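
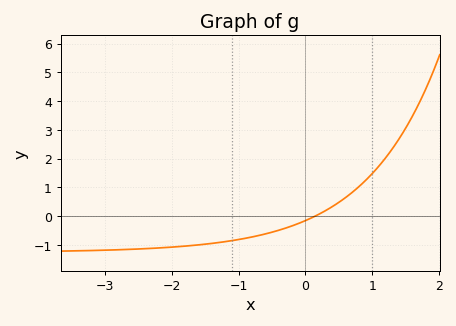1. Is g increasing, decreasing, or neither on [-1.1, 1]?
increasing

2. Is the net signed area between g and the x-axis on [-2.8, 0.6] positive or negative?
negative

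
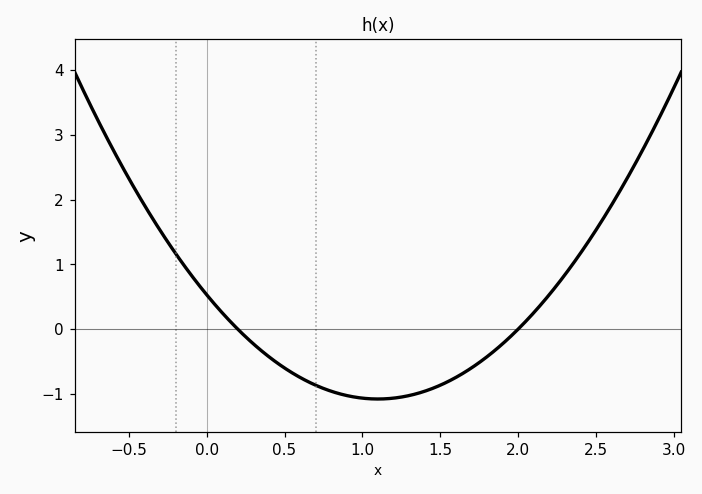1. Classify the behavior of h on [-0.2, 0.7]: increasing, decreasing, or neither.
decreasing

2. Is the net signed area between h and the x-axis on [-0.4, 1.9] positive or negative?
negative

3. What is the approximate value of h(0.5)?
-0.6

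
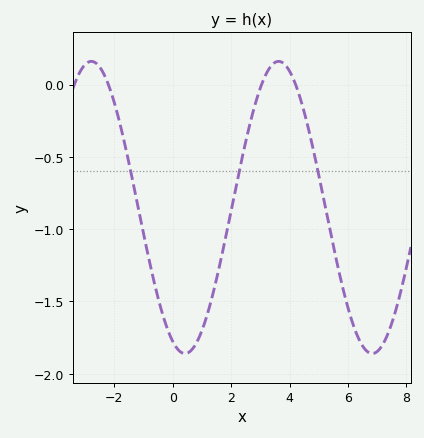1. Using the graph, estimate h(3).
-0.023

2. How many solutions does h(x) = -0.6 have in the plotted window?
3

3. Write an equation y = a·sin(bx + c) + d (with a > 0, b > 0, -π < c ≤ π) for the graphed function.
y = 1.01sin(0.98x - 1.98) - 0.85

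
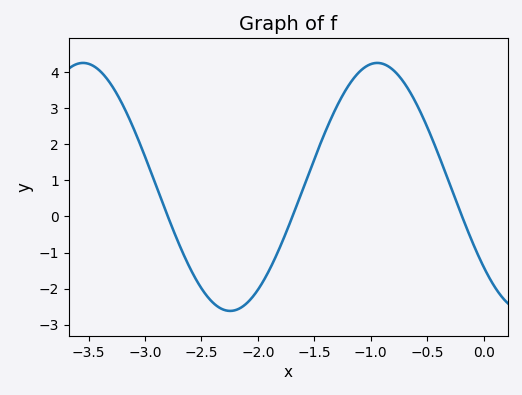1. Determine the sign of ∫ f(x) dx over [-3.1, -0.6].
positive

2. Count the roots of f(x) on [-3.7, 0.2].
3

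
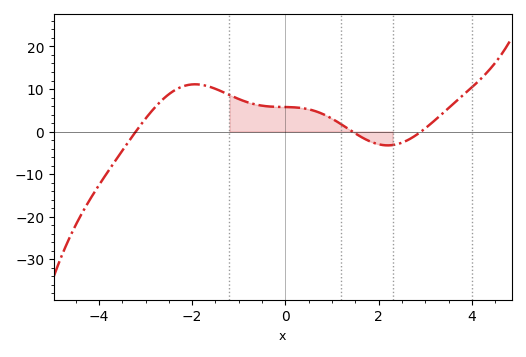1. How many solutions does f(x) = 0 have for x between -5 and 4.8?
3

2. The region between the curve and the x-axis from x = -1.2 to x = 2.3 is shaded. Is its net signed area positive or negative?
positive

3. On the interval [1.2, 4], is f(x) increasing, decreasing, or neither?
neither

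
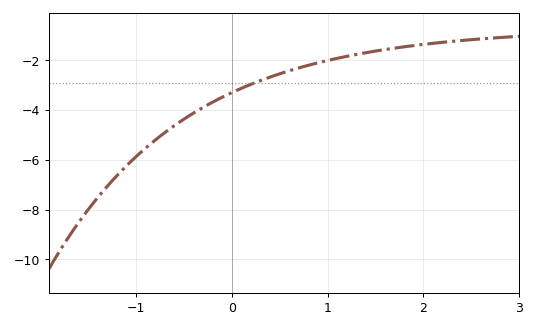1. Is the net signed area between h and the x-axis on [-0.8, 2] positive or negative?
negative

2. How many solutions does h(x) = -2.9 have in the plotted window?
1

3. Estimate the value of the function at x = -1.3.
-7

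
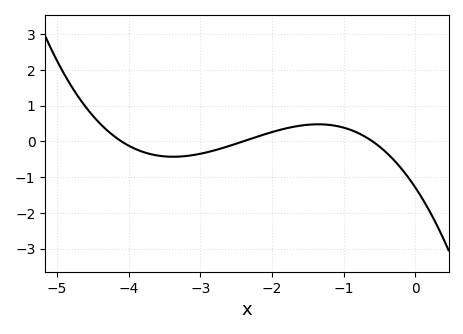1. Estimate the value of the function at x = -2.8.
-0.3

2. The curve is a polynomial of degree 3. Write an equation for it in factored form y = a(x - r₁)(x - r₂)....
y = -0.22(x + 4.1)(x + 2.4)(x + 0.6)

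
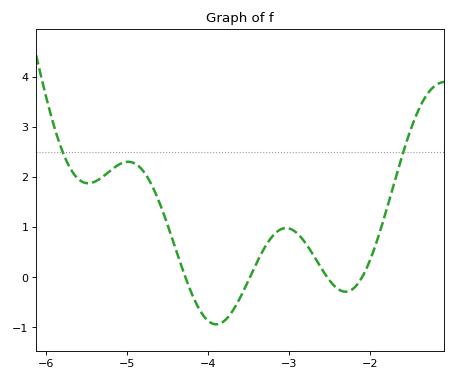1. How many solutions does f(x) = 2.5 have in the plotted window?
2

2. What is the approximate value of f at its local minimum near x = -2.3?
-0.3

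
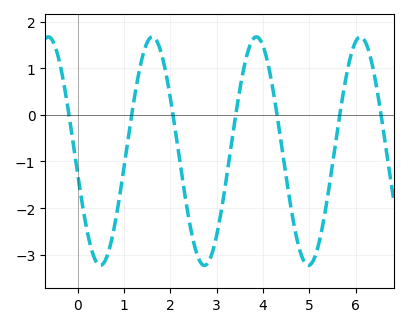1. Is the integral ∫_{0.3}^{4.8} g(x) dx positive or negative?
negative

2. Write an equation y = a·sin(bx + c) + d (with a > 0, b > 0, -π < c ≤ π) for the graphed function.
y = 2.45sin(2.8x - 2.95) - 0.78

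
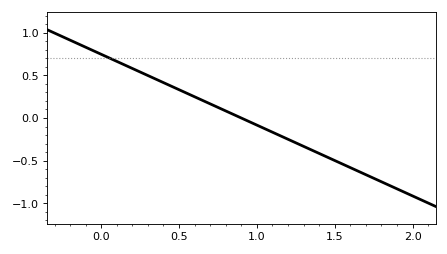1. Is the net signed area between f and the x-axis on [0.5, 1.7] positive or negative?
negative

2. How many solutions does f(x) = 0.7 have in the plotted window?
1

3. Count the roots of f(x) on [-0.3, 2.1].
1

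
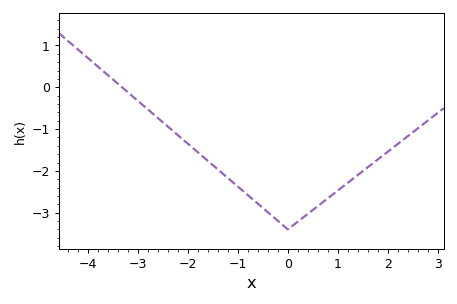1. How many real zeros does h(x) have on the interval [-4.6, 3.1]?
1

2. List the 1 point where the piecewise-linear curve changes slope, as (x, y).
(0, -3.4)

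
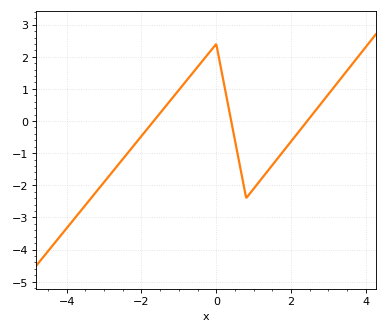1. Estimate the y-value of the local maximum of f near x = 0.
2.4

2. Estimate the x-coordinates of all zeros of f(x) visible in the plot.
-1.6, 0.4, 2.4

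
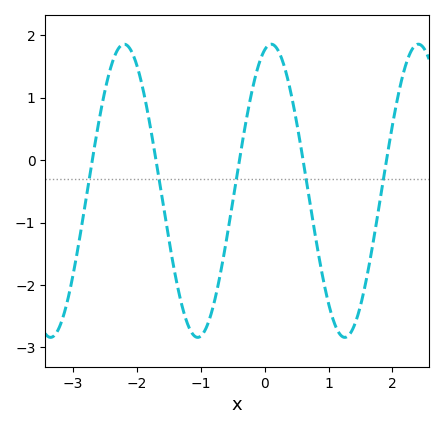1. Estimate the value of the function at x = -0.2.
1.1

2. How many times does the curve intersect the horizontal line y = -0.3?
5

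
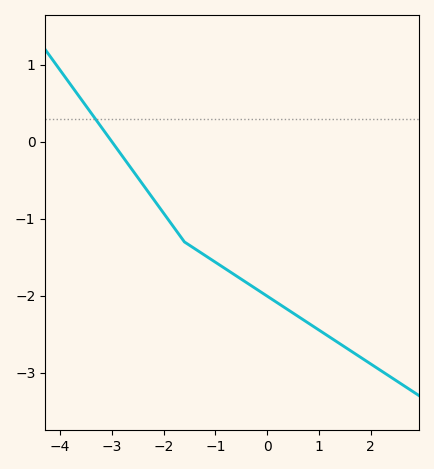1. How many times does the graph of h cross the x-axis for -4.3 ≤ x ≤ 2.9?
1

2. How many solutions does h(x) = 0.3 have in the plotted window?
1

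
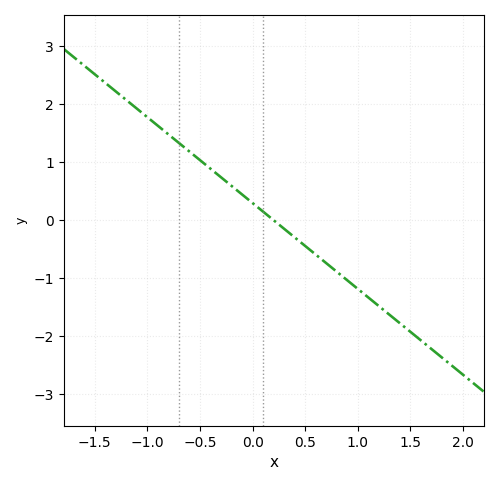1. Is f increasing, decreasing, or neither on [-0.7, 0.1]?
decreasing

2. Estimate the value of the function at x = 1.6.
-2.07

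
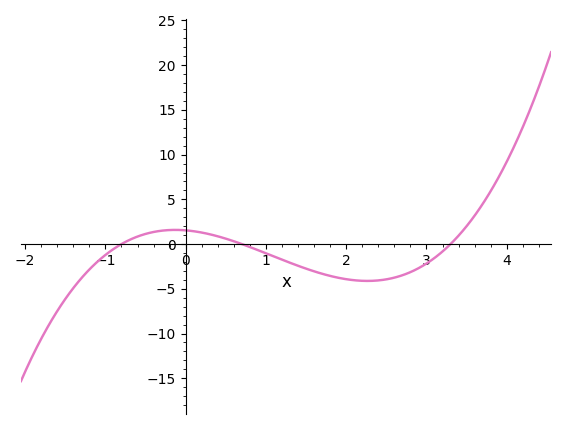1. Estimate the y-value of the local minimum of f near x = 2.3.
-4.12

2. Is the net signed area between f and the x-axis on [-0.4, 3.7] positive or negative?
negative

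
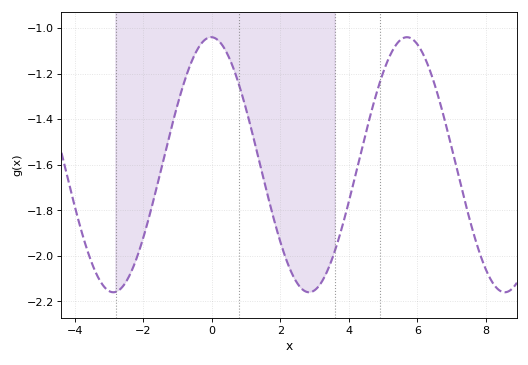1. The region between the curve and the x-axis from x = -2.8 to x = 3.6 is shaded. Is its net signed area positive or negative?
negative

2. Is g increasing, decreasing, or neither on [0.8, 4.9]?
neither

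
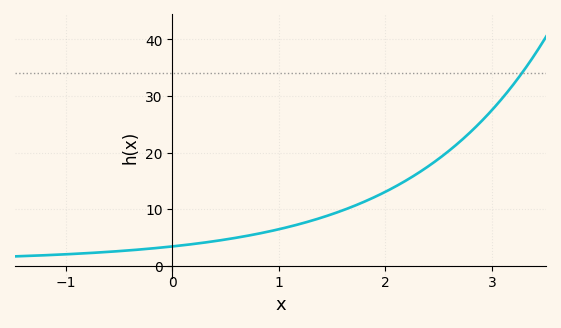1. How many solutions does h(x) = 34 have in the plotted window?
1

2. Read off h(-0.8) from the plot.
2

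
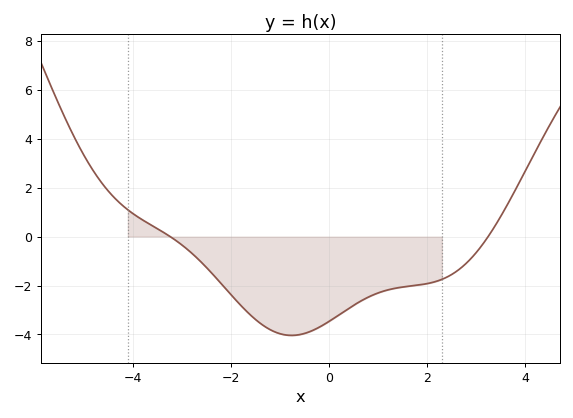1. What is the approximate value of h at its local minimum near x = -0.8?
-4.04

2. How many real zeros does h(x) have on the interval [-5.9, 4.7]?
2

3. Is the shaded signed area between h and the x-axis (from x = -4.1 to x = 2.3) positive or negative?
negative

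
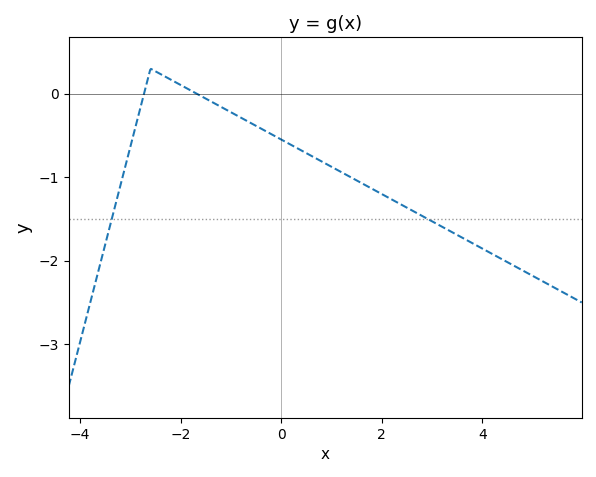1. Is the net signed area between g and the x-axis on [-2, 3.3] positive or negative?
negative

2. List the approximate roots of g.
-2.8, -1.6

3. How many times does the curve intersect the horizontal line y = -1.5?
2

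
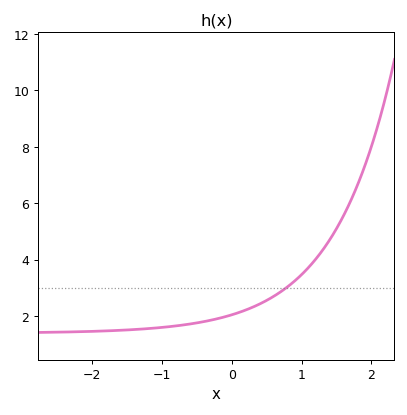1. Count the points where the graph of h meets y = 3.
1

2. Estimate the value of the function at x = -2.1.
1.45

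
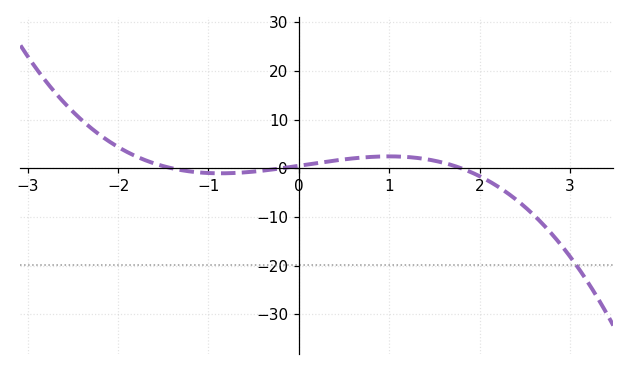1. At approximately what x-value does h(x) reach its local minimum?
-0.9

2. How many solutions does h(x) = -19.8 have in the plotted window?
1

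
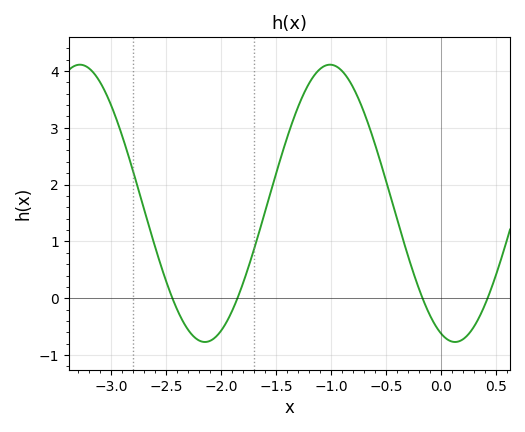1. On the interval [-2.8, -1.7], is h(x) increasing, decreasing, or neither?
neither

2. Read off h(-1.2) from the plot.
3.8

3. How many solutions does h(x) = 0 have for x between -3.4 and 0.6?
4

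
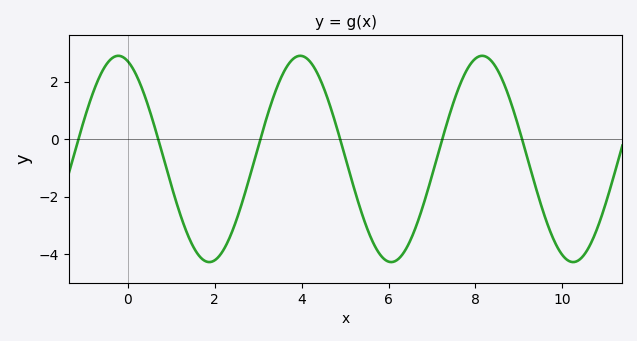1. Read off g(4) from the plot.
2.9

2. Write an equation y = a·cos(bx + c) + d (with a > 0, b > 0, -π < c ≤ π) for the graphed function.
y = 3.59cos(1.5x + 0.332) - 0.69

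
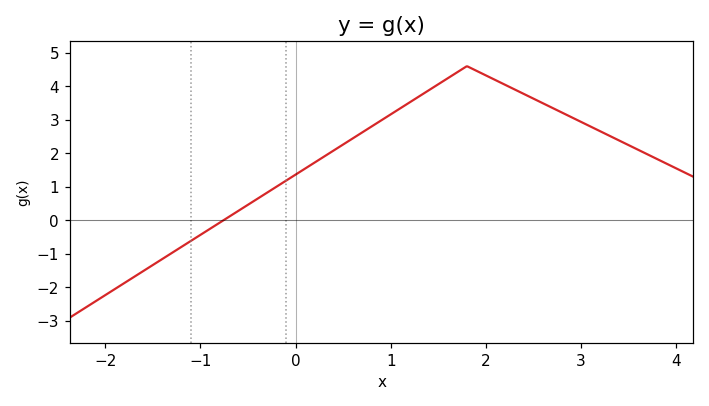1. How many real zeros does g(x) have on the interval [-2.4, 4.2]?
1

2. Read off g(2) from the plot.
4.3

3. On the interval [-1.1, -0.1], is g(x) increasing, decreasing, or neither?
increasing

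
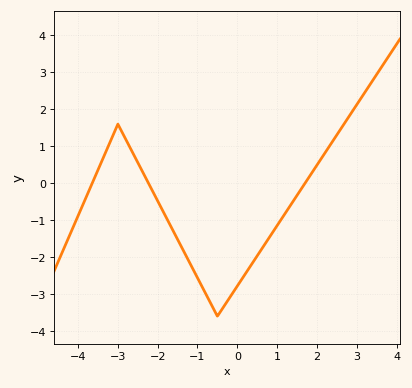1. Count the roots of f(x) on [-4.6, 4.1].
3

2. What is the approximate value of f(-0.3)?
-3.3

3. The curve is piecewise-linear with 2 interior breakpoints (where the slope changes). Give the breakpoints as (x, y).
(-3, 1.6); (-0.5, -3.6)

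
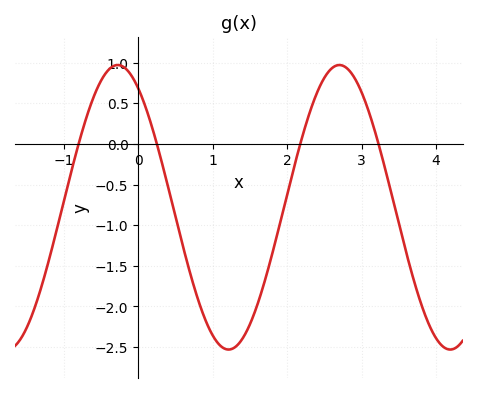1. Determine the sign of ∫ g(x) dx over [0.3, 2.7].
negative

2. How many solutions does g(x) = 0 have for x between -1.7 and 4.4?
4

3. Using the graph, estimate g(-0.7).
0.313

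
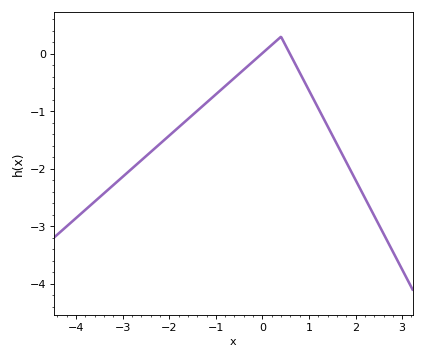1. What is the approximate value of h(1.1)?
-0.791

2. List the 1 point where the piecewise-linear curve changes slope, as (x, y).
(0.4, 0.3)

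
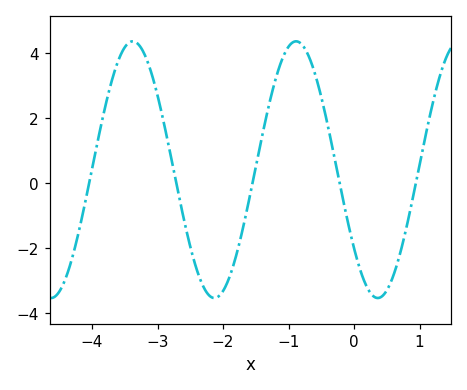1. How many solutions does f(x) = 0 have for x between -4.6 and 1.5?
5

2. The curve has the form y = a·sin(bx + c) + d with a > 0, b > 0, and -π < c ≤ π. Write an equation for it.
y = 3.95sin(2.5x - 2.5) + 0.42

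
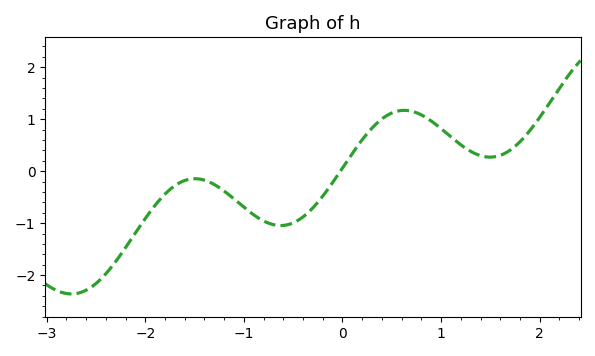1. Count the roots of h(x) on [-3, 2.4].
1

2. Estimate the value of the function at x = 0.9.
1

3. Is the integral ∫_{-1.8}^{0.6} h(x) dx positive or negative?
negative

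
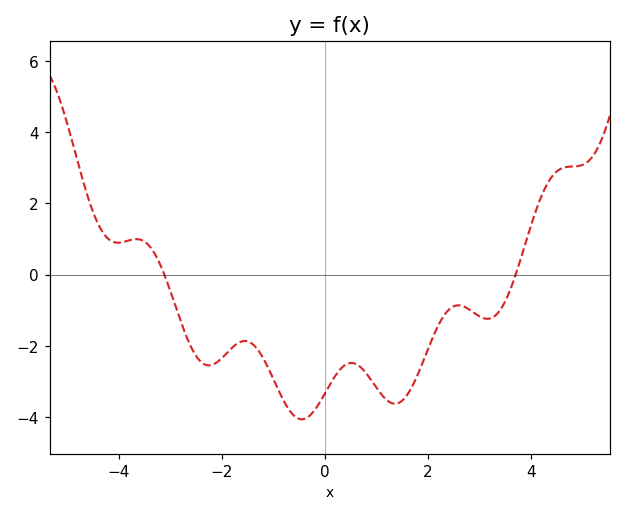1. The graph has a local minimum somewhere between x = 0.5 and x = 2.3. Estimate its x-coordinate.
1.36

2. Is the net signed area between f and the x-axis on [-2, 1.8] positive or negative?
negative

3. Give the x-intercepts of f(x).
-3.11, 3.7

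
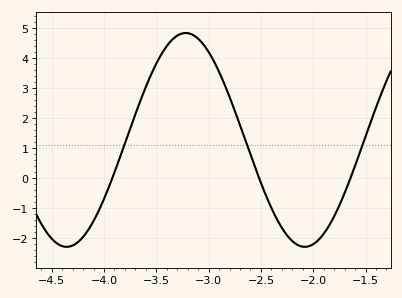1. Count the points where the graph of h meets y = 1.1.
3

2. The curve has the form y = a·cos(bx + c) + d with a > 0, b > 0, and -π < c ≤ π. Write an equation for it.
y = 3.56cos(2.8x + 2.6) + 1.28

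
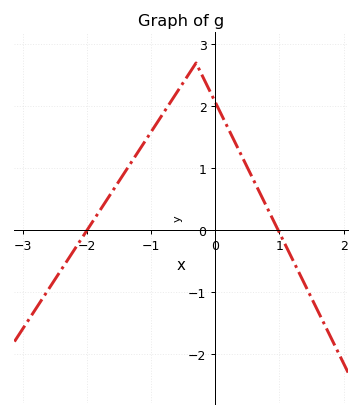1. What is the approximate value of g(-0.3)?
2.7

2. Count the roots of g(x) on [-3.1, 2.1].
2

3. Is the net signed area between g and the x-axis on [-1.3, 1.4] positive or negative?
positive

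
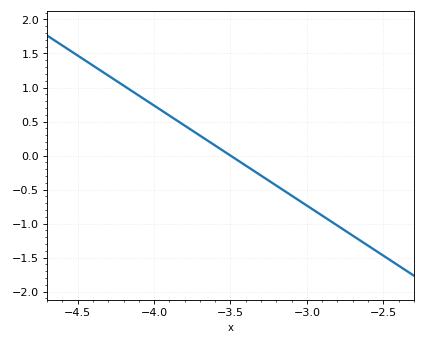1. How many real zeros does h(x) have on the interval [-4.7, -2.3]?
1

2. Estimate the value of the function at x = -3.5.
0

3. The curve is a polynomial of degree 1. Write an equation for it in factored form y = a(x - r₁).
y = -1.47(x + 3.5)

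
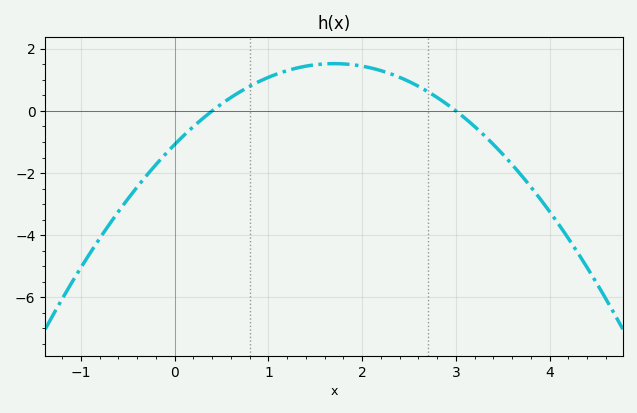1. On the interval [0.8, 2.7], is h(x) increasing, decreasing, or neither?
neither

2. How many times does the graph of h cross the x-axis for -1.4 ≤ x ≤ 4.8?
2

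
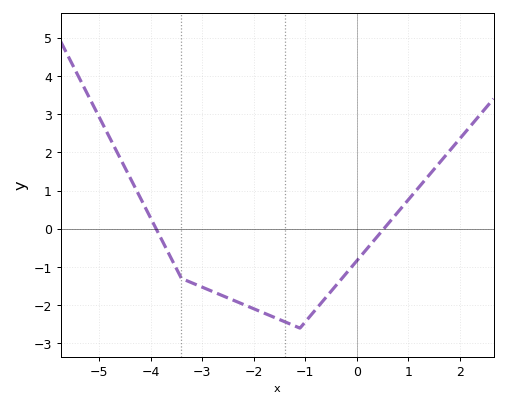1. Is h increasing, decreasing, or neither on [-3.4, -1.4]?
decreasing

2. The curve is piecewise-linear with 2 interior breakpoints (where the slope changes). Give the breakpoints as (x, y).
(-3.4, -1.3); (-1.1, -2.6)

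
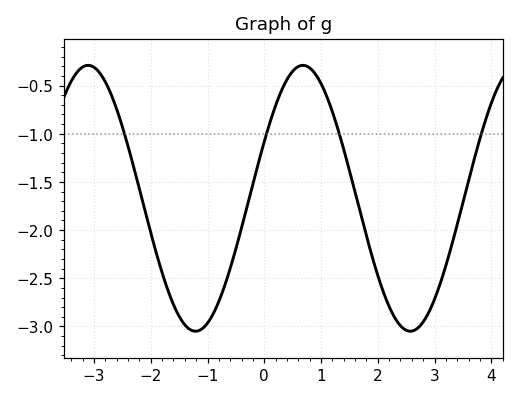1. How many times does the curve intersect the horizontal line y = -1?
4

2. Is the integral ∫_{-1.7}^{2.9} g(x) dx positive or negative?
negative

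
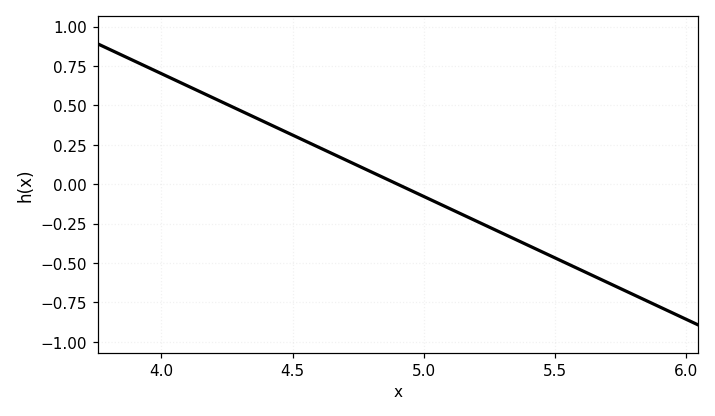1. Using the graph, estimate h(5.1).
-0.156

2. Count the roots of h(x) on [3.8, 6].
1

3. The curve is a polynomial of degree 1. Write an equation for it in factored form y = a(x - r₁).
y = -0.78(x - 4.9)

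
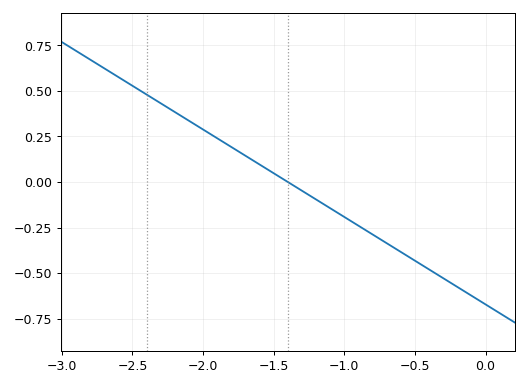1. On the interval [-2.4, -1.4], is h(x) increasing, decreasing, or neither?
decreasing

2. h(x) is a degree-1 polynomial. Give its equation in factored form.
y = -0.48(x + 1.4)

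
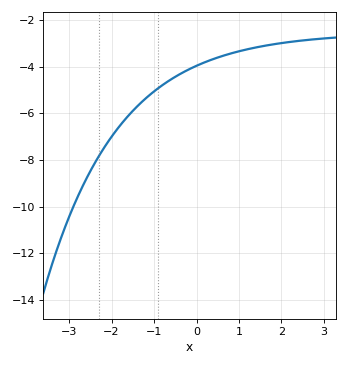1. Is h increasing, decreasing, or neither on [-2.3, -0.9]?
increasing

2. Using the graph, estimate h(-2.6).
-8.82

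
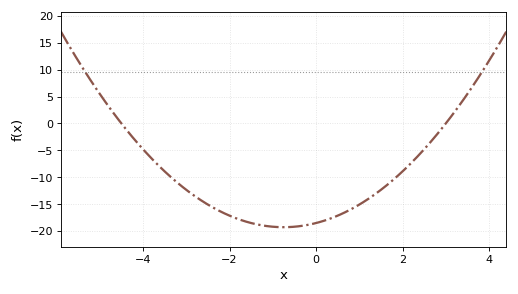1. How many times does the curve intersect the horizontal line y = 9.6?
2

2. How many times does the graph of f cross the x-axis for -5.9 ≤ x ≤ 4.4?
2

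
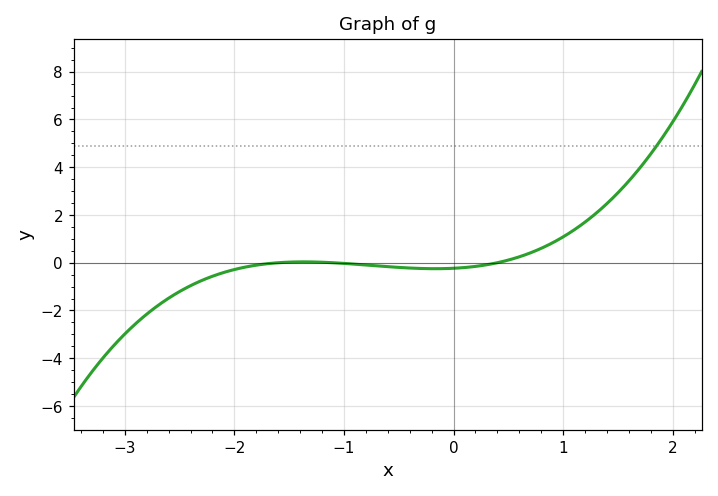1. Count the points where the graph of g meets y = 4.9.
1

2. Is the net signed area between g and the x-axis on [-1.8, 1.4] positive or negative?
positive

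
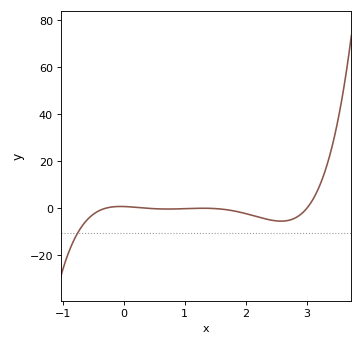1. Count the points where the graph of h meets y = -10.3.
1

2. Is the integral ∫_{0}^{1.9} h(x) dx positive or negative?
negative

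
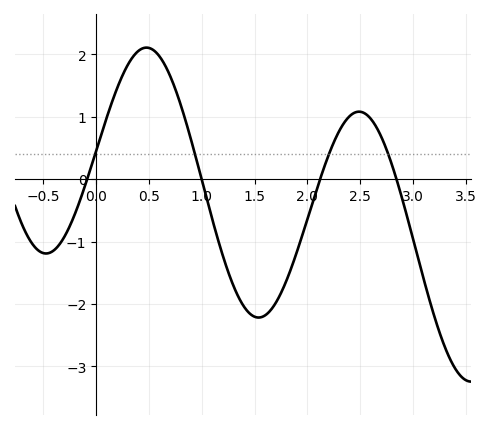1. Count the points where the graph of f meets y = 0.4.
4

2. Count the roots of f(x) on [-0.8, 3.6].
4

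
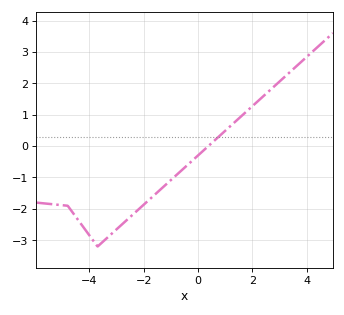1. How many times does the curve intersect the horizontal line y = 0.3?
1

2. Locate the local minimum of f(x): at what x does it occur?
-3.7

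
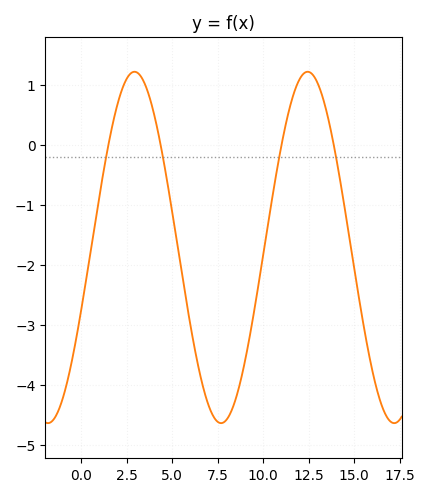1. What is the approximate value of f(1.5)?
0.018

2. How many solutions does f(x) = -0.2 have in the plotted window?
4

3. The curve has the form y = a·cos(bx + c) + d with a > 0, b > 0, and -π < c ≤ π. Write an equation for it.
y = 2.93cos(0.66x - 1.93) - 1.71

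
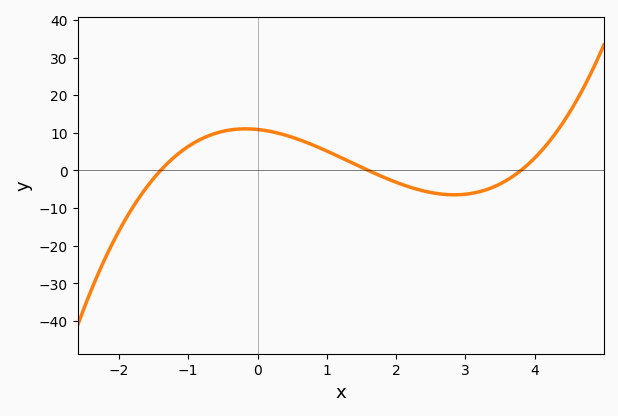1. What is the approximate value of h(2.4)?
-5.45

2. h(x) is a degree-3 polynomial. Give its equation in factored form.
y = 1.28(x + 1.4)(x - 1.6)(x - 3.8)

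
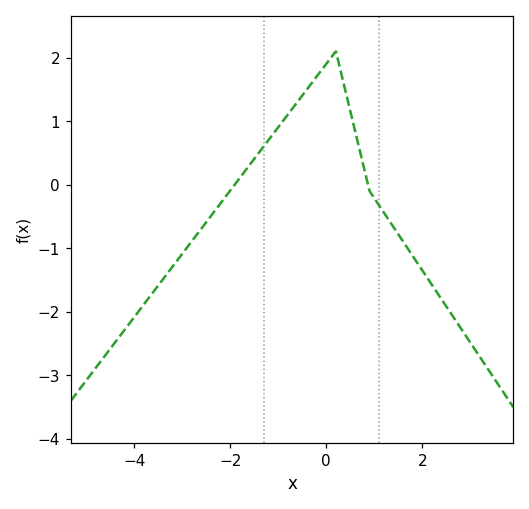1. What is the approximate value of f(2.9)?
-2.37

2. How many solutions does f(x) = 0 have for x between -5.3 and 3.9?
2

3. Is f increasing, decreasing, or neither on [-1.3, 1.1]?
neither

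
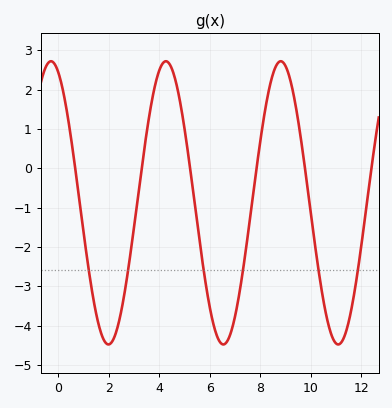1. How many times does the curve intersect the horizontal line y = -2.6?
6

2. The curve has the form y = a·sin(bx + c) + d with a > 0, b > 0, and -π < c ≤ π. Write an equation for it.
y = 3.6sin(1.4x + 2) - 0.88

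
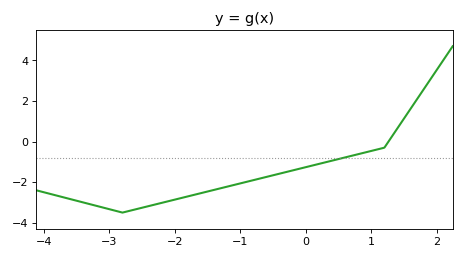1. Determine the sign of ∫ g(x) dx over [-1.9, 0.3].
negative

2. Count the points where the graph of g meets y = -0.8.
1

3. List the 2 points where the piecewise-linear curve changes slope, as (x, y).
(-2.8, -3.5); (1.2, -0.3)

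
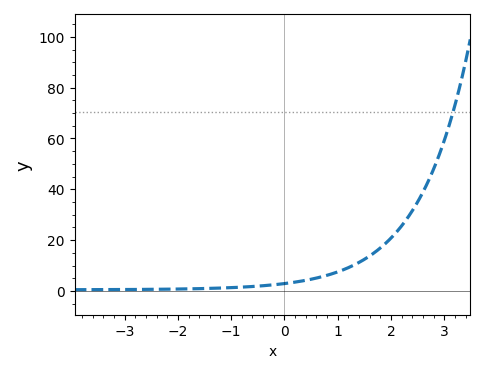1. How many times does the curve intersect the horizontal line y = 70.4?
1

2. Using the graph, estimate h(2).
20.8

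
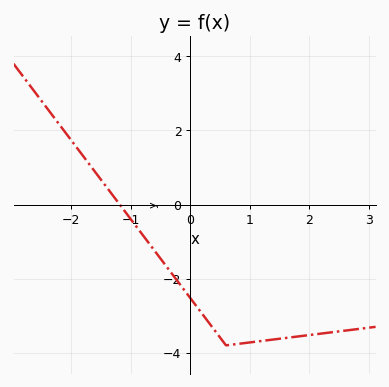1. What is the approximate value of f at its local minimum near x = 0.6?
-3.8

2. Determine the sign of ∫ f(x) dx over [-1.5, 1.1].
negative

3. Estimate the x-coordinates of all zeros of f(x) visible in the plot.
-1.2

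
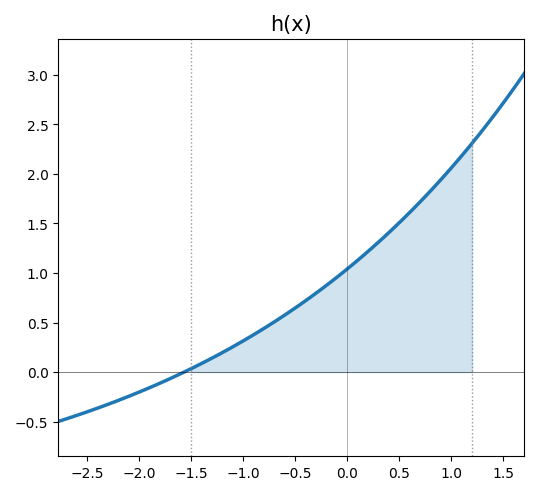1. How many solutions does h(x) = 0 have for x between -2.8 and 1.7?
1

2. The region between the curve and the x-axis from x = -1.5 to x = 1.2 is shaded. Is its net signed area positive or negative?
positive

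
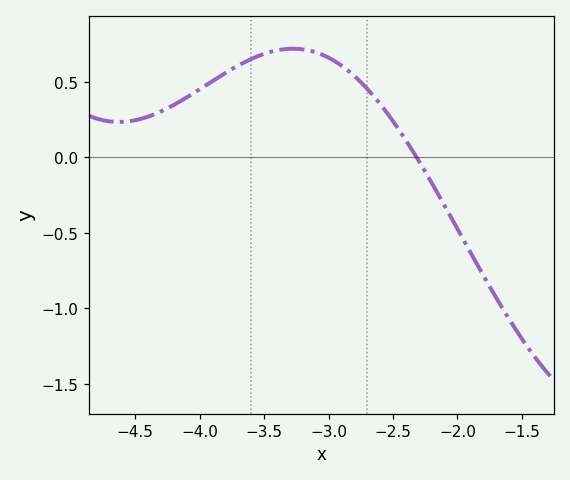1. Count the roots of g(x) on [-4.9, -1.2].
1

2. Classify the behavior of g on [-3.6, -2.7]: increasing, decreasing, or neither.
neither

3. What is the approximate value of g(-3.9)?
0.5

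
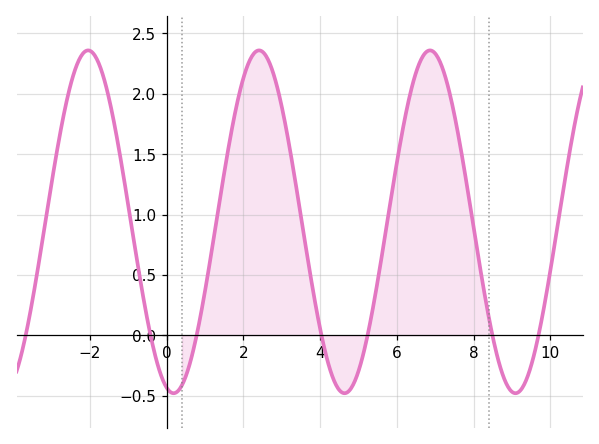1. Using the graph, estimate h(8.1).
0.694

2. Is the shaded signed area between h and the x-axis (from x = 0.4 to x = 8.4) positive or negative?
positive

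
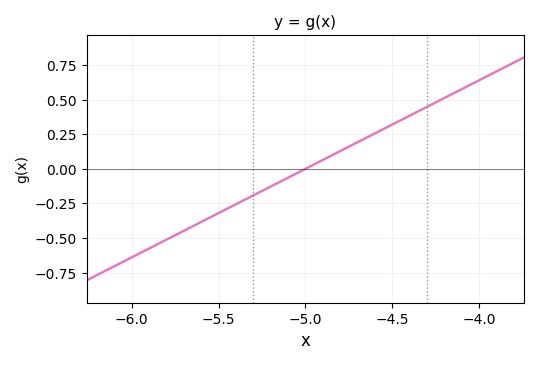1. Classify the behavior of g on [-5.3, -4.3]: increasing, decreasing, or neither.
increasing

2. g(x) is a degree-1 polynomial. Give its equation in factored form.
y = 0.64(x + 5)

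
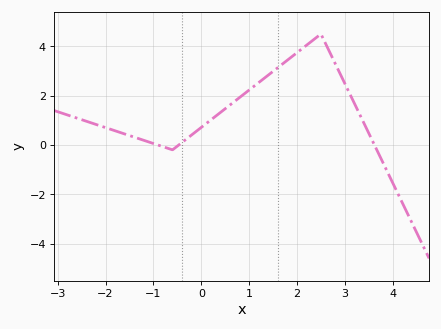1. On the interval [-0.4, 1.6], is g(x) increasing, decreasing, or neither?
increasing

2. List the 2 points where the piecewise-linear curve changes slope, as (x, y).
(-0.6, -0.2); (2.5, 4.5)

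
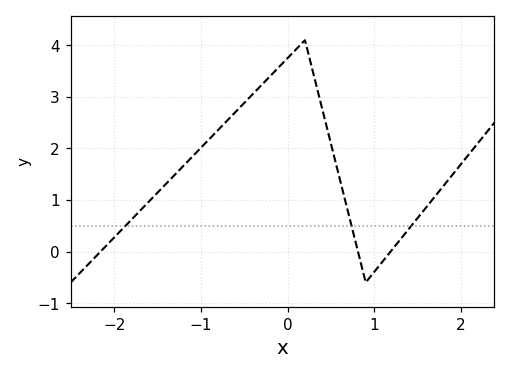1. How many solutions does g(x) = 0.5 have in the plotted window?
3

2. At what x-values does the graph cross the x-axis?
-2.16, 0.811, 1.19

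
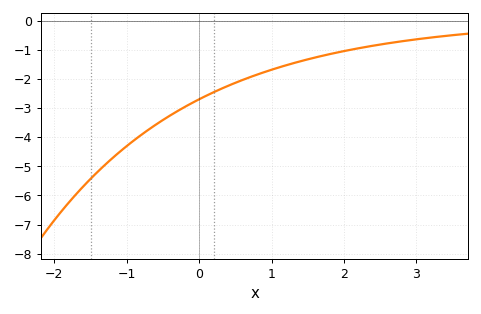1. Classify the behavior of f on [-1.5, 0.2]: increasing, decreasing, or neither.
increasing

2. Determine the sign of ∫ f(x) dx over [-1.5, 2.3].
negative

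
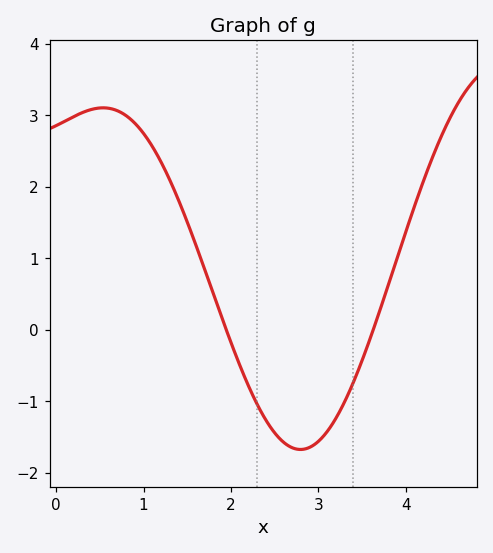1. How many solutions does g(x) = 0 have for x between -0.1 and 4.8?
2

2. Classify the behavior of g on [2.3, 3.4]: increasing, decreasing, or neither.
neither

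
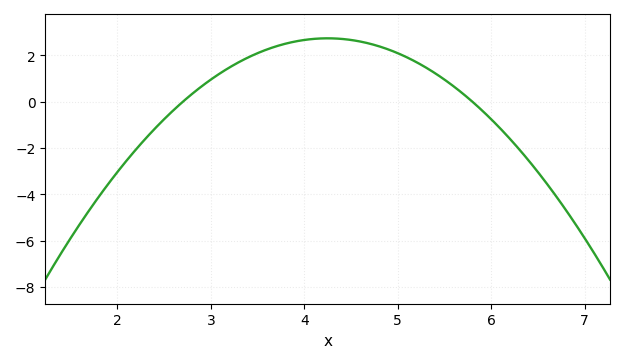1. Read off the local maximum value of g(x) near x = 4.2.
2.74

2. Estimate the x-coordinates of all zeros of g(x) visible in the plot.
2.7, 5.8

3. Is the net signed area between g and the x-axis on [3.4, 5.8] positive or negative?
positive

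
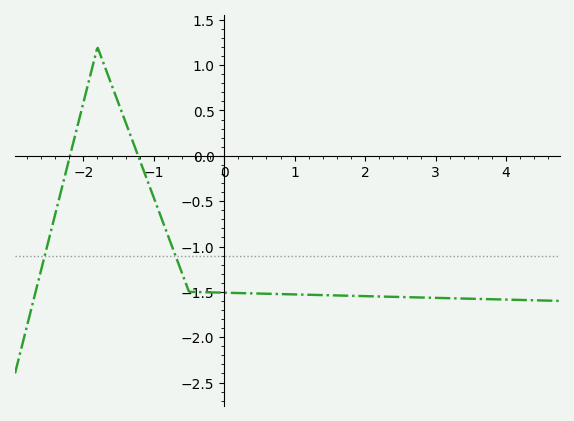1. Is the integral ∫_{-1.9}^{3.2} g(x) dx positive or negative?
negative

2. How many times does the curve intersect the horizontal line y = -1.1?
2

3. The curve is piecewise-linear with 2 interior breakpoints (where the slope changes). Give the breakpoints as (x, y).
(-1.8, 1.2); (-0.5, -1.5)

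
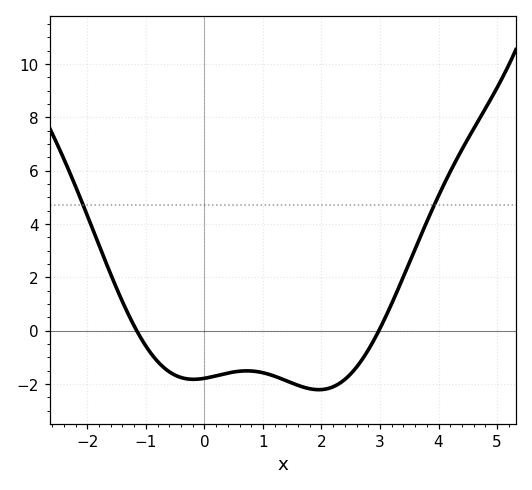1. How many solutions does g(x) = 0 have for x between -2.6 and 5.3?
2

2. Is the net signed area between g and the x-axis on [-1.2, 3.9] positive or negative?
negative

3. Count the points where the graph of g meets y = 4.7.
2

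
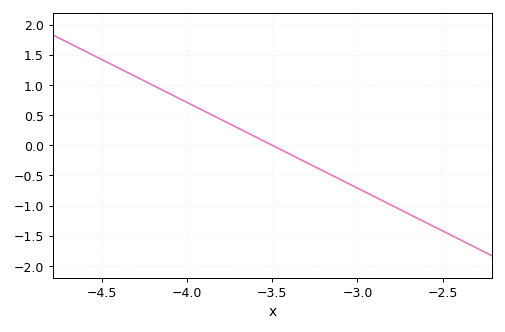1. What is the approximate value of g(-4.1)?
0.852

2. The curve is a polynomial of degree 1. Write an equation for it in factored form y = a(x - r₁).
y = -1.42(x + 3.5)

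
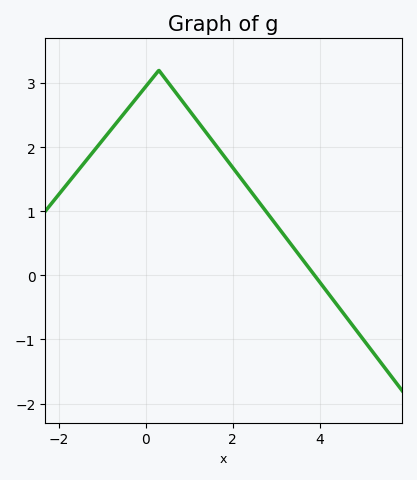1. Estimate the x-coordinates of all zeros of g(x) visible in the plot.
3.88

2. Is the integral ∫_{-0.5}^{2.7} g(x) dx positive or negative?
positive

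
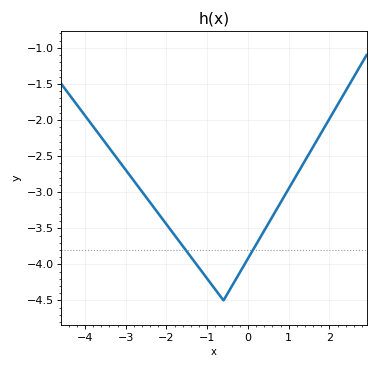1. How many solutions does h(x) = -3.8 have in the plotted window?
2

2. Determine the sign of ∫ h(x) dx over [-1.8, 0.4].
negative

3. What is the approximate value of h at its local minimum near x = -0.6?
-4.5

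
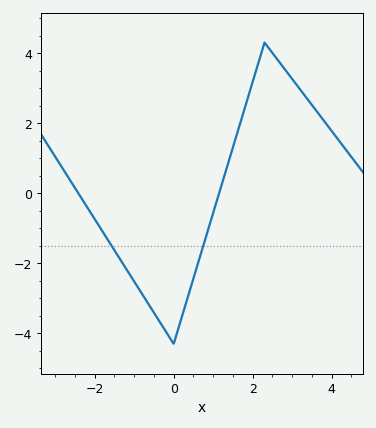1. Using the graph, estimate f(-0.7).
-3.05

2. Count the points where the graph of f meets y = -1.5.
2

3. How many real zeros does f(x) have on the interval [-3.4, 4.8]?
2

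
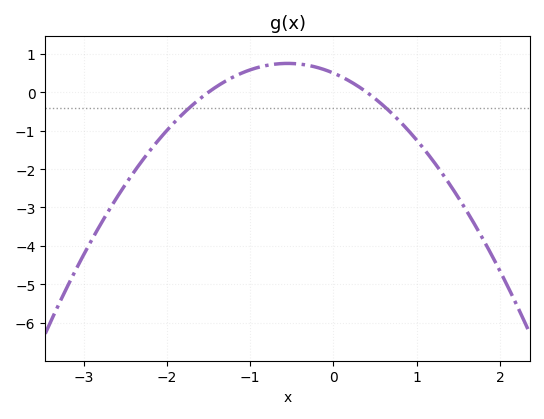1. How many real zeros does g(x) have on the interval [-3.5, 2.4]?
2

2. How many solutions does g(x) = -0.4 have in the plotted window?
2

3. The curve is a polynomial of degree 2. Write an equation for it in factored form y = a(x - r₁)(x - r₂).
y = -0.83(x + 1.5)(x - 0.4)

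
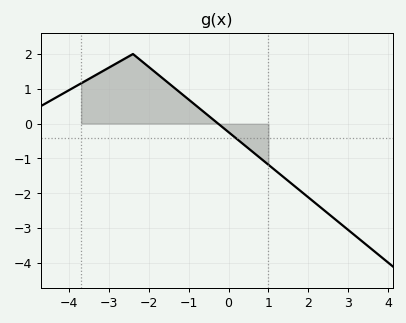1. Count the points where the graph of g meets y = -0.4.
1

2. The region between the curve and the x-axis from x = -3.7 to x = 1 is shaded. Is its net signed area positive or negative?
positive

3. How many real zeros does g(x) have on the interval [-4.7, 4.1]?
1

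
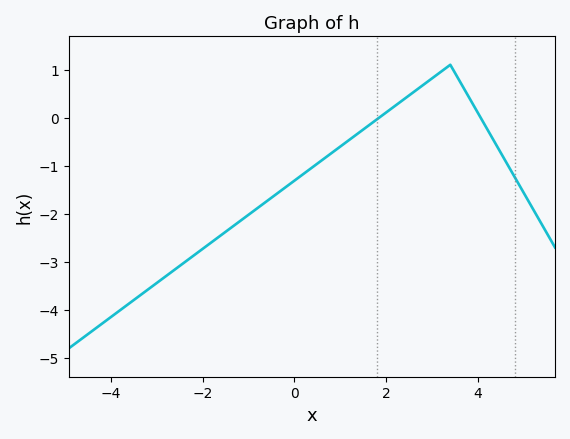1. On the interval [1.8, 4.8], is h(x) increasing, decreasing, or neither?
neither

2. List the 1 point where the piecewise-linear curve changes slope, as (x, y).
(3.4, 1.1)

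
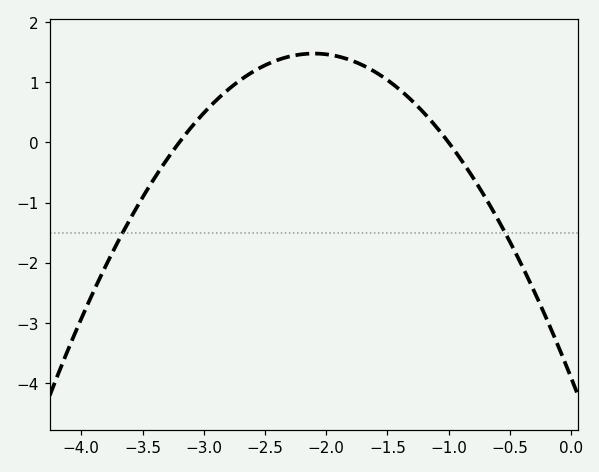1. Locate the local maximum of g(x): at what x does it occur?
-2.1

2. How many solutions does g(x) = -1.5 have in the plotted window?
2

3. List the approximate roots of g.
-3.2, -1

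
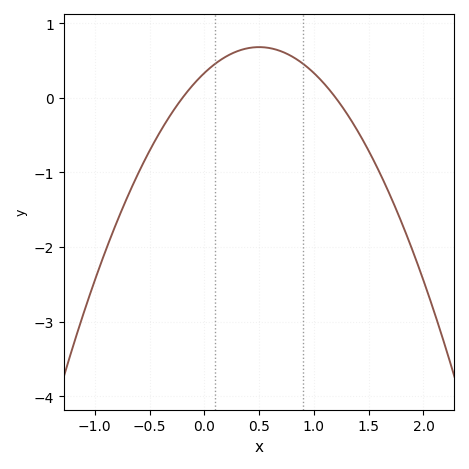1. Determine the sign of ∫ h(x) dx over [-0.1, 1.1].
positive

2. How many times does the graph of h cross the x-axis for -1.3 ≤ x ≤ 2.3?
2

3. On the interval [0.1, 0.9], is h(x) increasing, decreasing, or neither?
neither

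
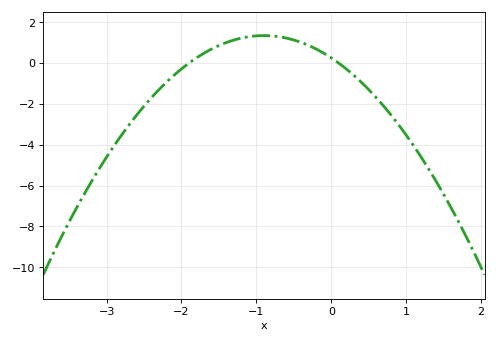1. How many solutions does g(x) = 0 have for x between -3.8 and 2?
2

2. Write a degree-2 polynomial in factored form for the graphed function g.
y = -1.35(x + 1.9)(x - 0.1)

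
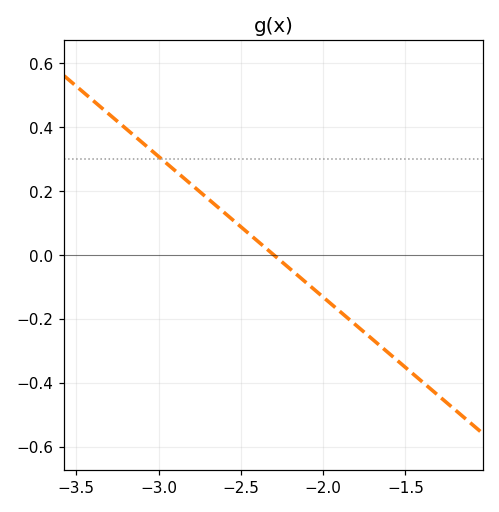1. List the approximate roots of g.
-2.3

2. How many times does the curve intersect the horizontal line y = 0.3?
1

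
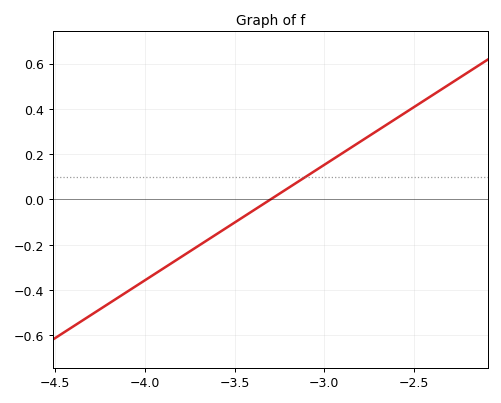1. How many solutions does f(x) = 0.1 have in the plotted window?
1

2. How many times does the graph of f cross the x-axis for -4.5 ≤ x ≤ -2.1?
1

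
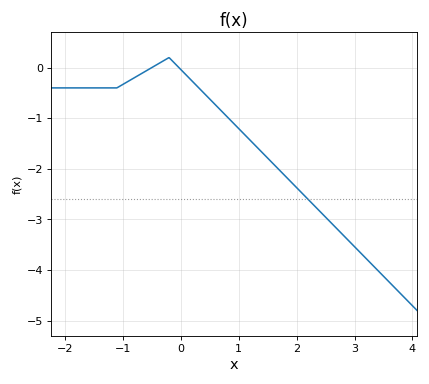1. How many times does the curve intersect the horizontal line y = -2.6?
1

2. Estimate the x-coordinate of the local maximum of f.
-0.2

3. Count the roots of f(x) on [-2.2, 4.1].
2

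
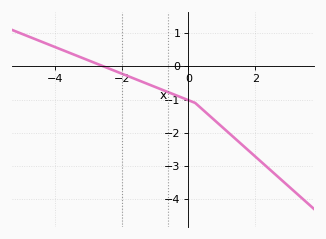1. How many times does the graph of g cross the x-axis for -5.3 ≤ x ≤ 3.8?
1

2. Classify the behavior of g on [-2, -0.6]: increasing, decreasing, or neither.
decreasing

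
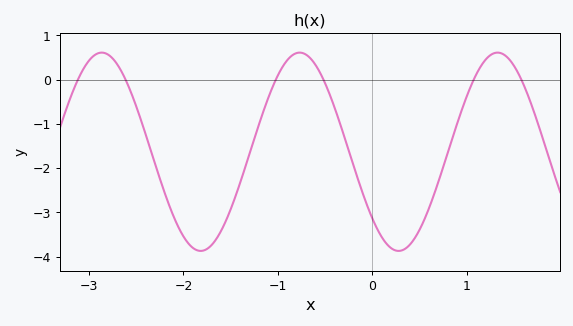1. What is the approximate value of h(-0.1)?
-2.58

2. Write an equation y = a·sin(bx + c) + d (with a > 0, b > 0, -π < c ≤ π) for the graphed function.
y = 2.24sin(3x - 2.4) - 1.63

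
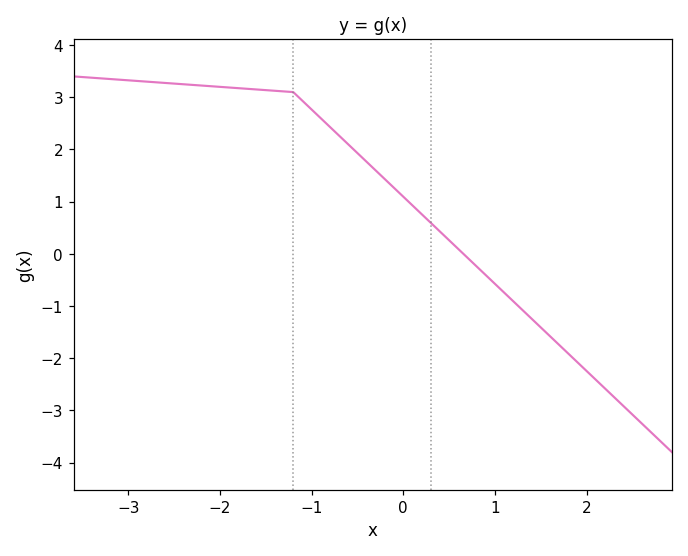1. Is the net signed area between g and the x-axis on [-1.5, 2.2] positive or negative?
positive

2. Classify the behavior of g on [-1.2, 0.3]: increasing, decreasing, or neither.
decreasing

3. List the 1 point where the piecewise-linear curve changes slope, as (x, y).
(-1.2, 3.1)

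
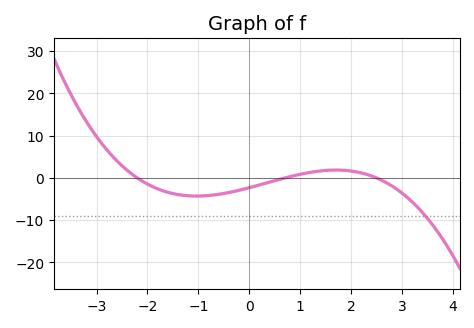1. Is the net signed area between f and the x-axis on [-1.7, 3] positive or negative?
negative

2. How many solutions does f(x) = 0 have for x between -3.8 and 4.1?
3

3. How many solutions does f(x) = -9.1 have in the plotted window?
1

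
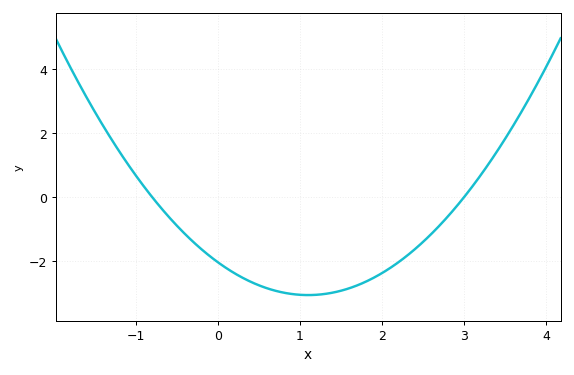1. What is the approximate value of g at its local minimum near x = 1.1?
-3.07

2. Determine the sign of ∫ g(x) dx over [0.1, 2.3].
negative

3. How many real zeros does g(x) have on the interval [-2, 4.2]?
2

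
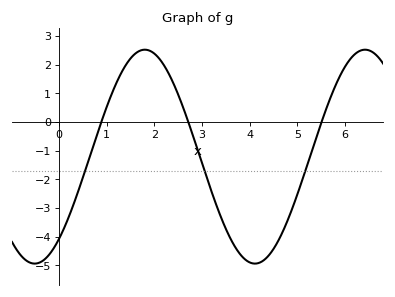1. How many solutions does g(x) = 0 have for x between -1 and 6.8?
3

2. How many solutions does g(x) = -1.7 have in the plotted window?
3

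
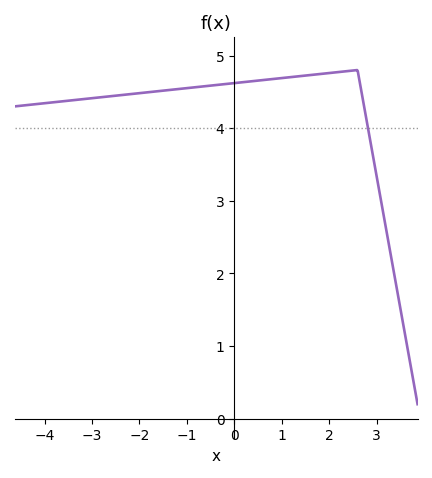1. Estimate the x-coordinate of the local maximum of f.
2.6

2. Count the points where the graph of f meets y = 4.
1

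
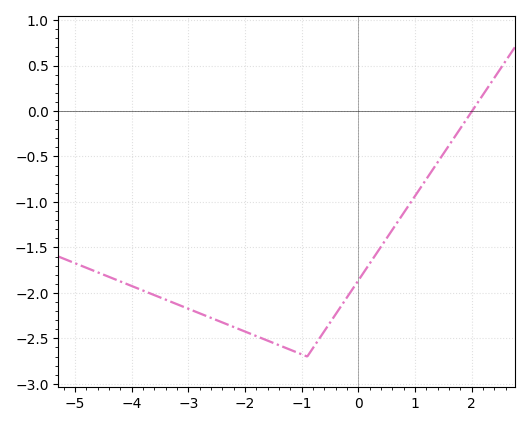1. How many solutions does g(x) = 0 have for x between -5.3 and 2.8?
1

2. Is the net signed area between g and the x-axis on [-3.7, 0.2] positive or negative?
negative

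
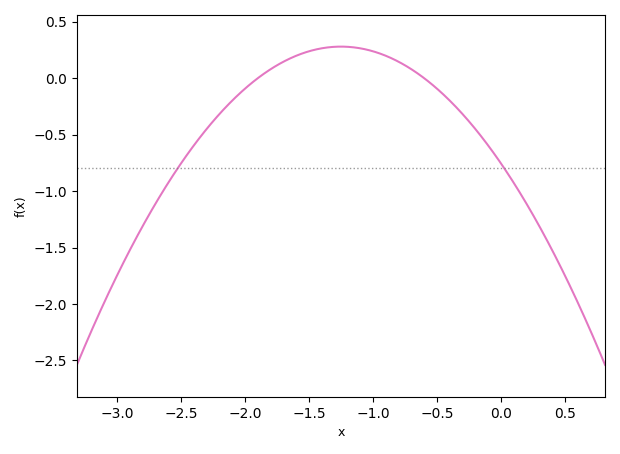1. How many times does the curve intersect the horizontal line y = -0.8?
2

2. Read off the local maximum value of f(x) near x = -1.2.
0.279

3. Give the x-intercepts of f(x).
-1.9, -0.6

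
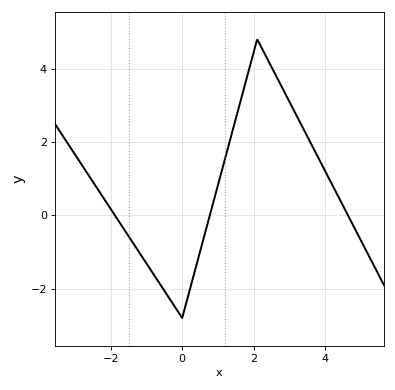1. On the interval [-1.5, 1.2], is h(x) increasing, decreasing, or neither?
neither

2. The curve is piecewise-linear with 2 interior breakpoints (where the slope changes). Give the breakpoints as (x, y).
(0, -2.8); (2.1, 4.8)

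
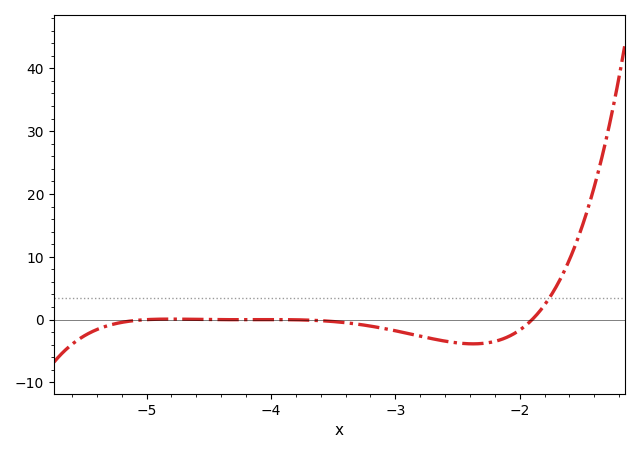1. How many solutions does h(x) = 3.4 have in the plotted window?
1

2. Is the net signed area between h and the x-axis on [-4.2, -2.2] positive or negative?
negative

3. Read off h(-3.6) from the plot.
-0.166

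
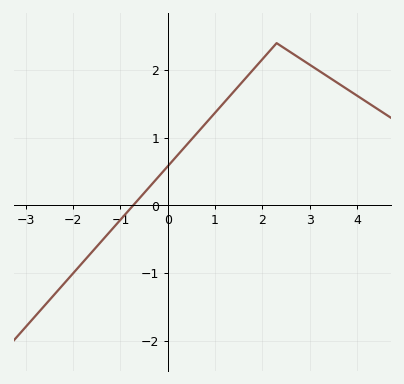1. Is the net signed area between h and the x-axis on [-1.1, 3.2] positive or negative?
positive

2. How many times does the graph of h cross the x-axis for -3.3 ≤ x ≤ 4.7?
1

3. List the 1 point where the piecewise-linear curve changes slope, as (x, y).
(2.3, 2.4)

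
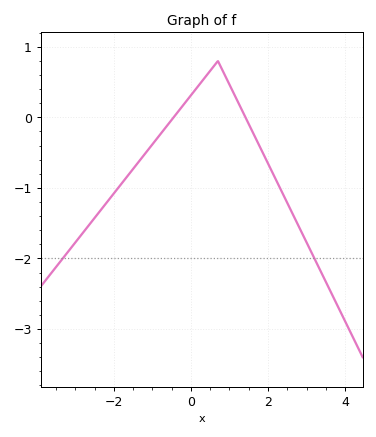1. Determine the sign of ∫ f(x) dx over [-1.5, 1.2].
positive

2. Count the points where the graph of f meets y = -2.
2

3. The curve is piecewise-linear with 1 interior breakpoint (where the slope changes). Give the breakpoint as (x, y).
(0.7, 0.8)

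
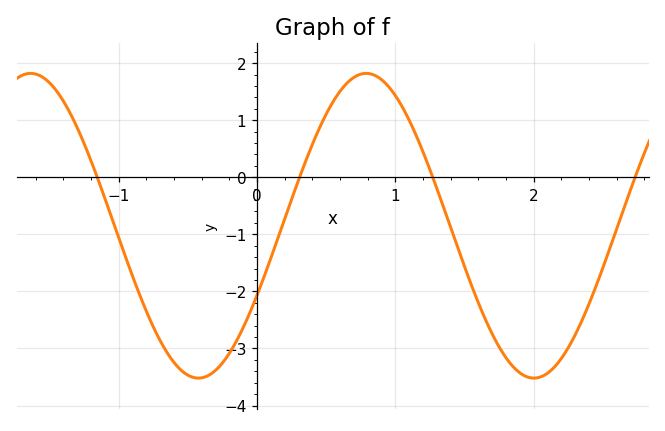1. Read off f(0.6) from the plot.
1.51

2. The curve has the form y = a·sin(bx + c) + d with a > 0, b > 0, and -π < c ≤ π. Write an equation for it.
y = 2.67sin(2.59x - 0.472) - 0.85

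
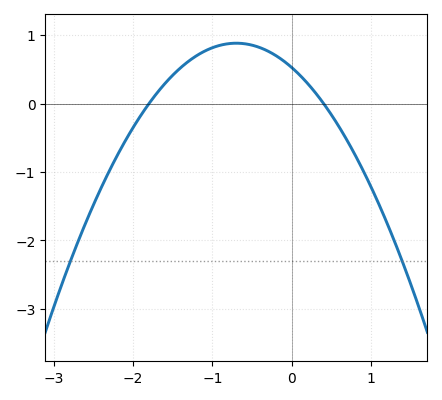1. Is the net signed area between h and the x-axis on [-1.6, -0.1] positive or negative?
positive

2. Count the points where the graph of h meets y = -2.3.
2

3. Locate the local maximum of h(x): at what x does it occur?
-0.7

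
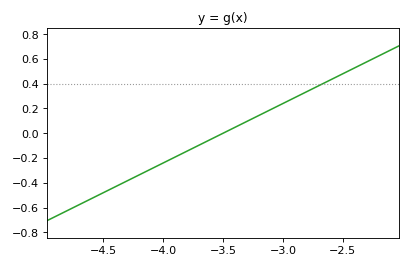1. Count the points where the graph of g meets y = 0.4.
1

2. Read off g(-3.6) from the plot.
-0.04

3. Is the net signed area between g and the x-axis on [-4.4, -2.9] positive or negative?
negative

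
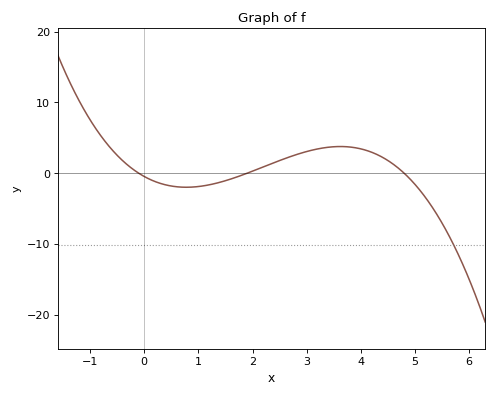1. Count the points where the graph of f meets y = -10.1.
1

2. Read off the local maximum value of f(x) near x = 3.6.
3.78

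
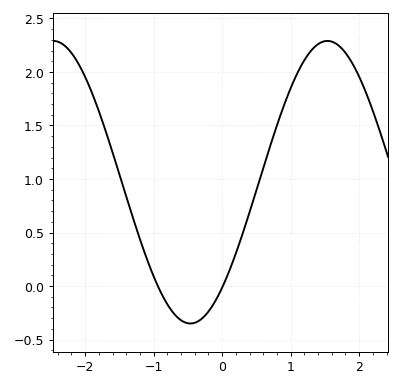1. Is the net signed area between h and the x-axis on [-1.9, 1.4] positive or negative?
positive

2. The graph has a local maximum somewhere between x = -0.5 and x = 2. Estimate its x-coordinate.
1.54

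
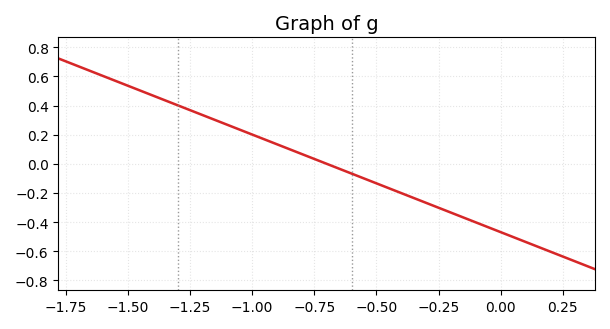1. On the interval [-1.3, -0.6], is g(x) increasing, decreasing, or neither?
decreasing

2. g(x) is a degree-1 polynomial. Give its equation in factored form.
y = -0.67(x + 0.7)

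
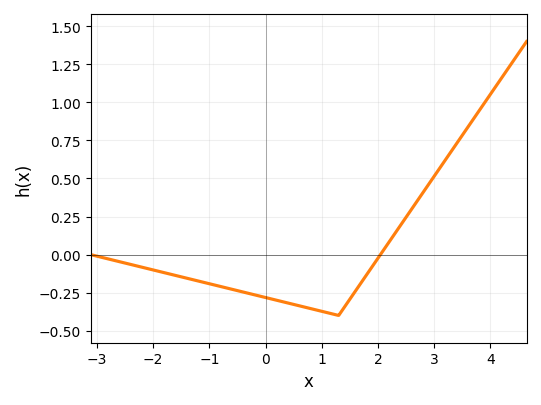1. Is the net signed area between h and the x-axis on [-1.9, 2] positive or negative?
negative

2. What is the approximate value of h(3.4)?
0.731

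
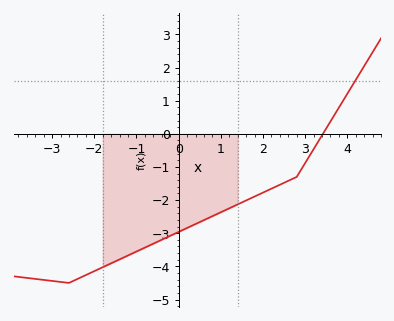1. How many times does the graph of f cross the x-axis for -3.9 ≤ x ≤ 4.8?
1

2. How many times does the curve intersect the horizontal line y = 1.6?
1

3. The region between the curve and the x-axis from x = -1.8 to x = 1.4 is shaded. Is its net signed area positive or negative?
negative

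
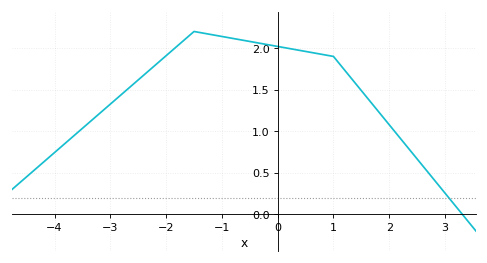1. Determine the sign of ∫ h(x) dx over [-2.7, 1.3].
positive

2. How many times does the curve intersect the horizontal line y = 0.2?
1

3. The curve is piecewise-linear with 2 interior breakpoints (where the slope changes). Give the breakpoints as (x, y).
(-1.5, 2.2); (1, 1.9)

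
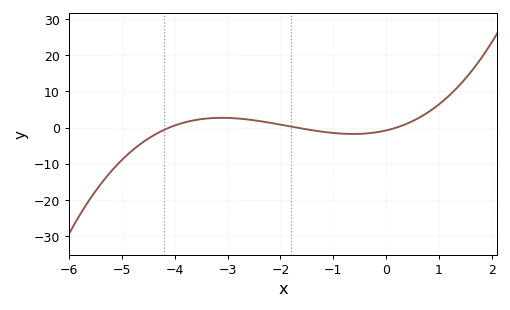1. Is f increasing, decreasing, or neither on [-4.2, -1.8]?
neither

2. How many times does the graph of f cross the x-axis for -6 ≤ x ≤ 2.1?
3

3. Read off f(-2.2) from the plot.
1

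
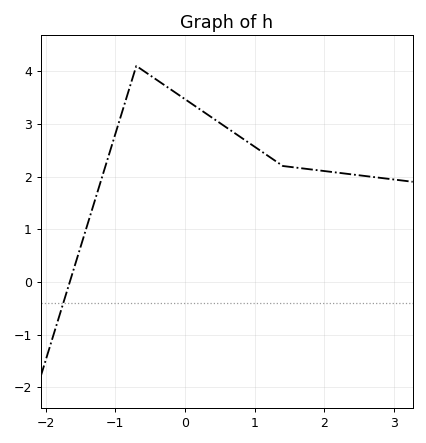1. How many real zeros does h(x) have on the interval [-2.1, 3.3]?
1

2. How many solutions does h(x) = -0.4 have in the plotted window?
1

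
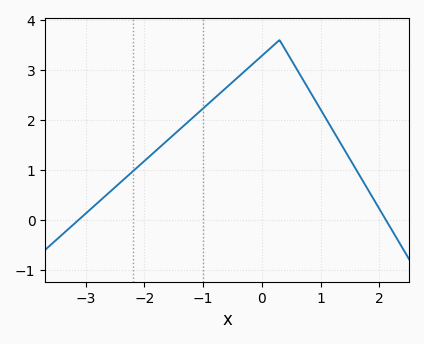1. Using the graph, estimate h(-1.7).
1.49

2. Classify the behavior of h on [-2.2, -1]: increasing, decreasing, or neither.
increasing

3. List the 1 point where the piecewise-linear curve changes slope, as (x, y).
(0.3, 3.6)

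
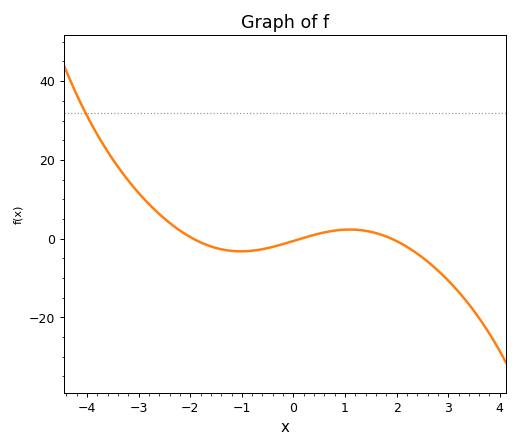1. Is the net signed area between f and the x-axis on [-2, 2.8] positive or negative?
negative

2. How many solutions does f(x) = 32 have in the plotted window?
1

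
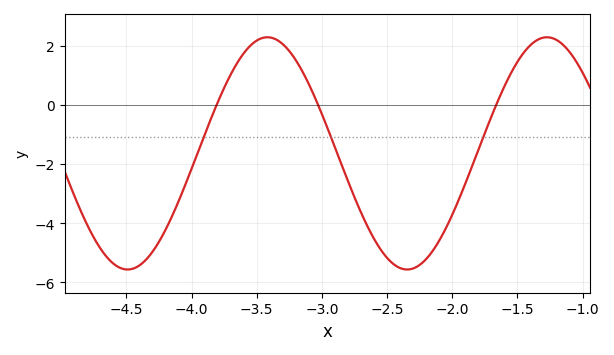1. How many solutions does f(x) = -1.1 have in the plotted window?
3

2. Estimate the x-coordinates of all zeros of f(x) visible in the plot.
-3.81, -3.03, -1.66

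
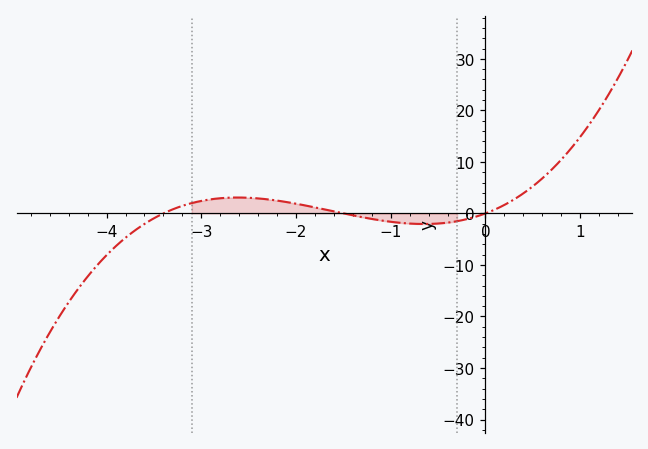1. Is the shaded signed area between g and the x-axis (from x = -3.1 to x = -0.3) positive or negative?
positive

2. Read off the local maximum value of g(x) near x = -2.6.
3.09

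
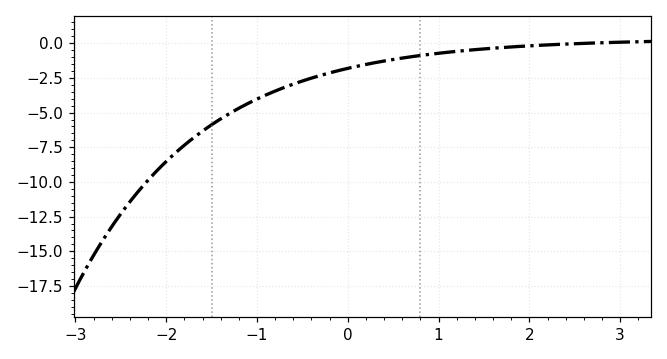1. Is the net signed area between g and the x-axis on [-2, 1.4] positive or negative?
negative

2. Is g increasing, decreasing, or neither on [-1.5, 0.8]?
increasing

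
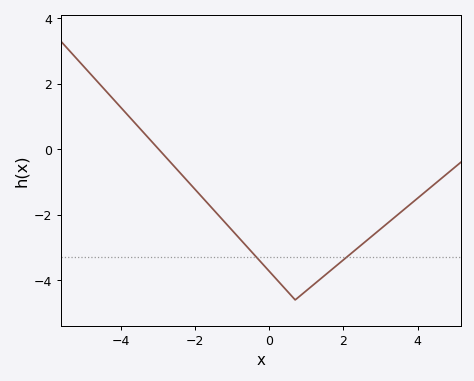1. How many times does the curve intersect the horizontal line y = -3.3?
2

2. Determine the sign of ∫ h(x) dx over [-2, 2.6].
negative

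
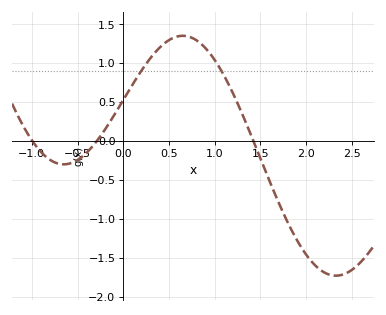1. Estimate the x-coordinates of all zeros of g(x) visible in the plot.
-0.993, -0.291, 1.42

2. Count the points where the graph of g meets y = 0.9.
2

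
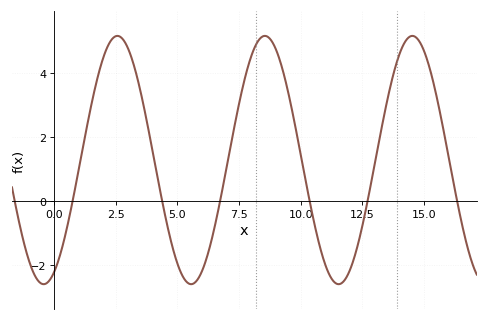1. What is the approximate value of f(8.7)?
5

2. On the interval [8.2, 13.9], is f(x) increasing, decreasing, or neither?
neither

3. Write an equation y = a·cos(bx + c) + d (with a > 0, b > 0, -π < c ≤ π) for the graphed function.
y = 3.87cos(1.1x - 2.7) + 1.28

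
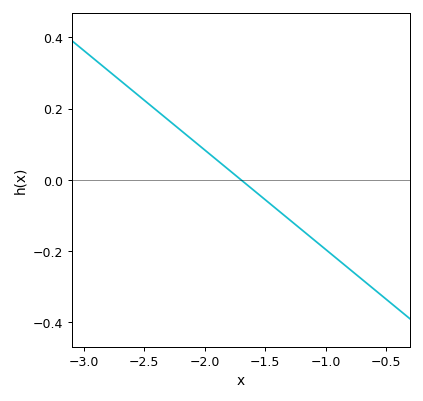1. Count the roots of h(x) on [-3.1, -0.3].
1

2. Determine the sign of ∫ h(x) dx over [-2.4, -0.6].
negative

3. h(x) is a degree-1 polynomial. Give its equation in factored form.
y = -0.28(x + 1.7)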